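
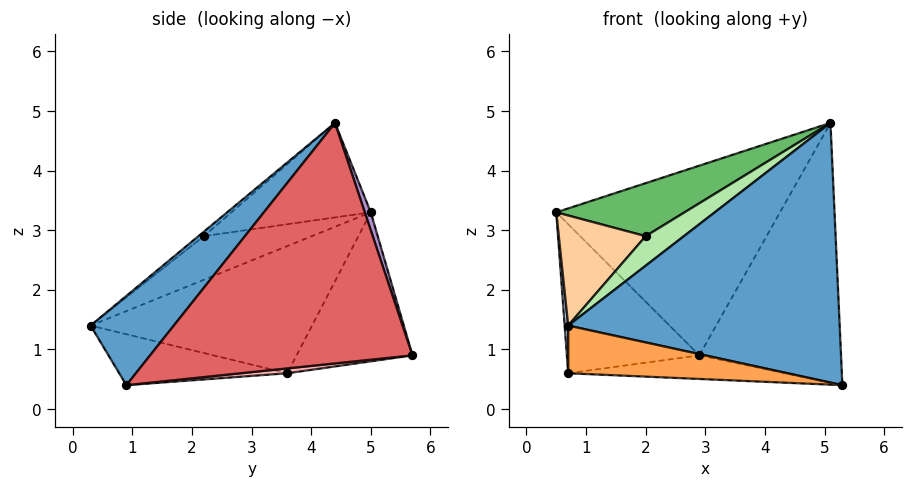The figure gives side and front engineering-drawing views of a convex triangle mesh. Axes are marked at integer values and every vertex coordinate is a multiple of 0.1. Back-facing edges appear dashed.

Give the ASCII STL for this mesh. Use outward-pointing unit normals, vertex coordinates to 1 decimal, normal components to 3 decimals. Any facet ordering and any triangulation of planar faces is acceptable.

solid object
 facet normal 0.232 -0.756 0.612
  outer loop
   vertex 5.1 4.4 4.8
   vertex 0.7 0.3 1.4
   vertex 5.3 0.9 0.4
  endloop
 endfacet
 facet normal -0.998 -0.016 -0.066
  outer loop
   vertex 0.7 3.6 0.6
   vertex 0.7 0.3 1.4
   vertex 0.5 5.0 3.3
  endloop
 endfacet
 facet normal -0.178 -0.232 -0.956
  outer loop
   vertex 0.7 3.6 0.6
   vertex 5.3 0.9 0.4
   vertex 0.7 0.3 1.4
  endloop
 endfacet
 facet normal -0.438 -0.353 0.827
  outer loop
   vertex 2.0 2.2 2.9
   vertex 0.5 5.0 3.3
   vertex 0.7 0.3 1.4
  endloop
 endfacet
 facet normal -0.331 -0.305 0.893
  outer loop
   vertex 2.0 2.2 2.9
   vertex 5.1 4.4 4.8
   vertex 0.5 5.0 3.3
  endloop
 endfacet
 facet normal -0.083 -0.582 0.809
  outer loop
   vertex 2.0 2.2 2.9
   vertex 0.7 0.3 1.4
   vertex 5.1 4.4 4.8
  endloop
 endfacet
 facet normal 0.834 0.450 -0.320
  outer loop
   vertex 2.9 5.7 0.9
   vertex 5.1 4.4 4.8
   vertex 5.3 0.9 0.4
  endloop
 endfacet
 facet normal 0.025 0.116 -0.993
  outer loop
   vertex 2.9 5.7 0.9
   vertex 5.3 0.9 0.4
   vertex 0.7 3.6 0.6
  endloop
 endfacet
 facet normal 0.025 0.953 0.303
  outer loop
   vertex 2.9 5.7 0.9
   vertex 0.5 5.0 3.3
   vertex 5.1 4.4 4.8
  endloop
 endfacet
 facet normal -0.603 0.689 -0.402
  outer loop
   vertex 2.9 5.7 0.9
   vertex 0.7 3.6 0.6
   vertex 0.5 5.0 3.3
  endloop
 endfacet
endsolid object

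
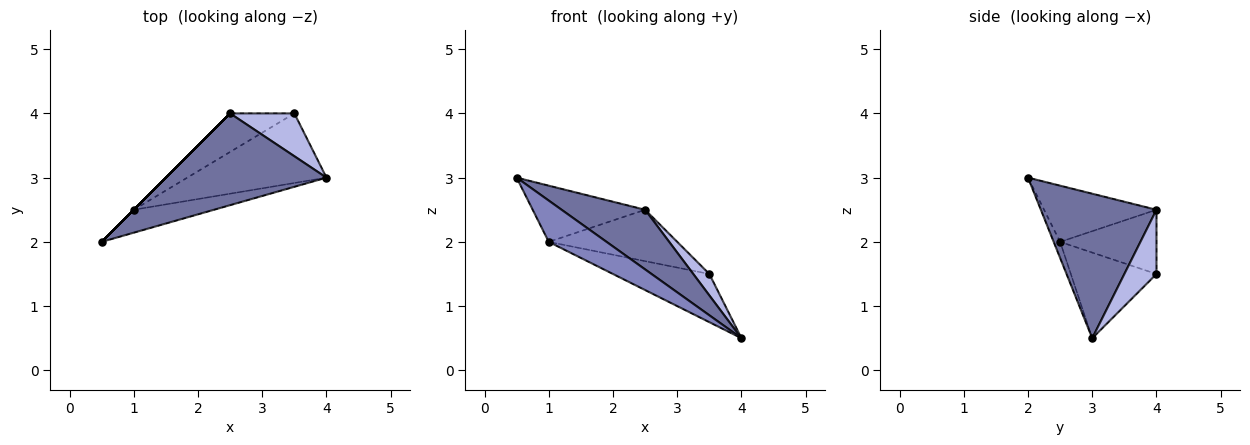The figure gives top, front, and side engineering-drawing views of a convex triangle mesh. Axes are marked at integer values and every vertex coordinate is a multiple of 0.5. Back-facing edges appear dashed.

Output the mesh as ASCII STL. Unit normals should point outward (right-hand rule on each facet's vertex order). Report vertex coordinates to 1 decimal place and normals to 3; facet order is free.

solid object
 facet normal 0.602 -0.435 0.669
  outer loop
   vertex 2.5 4.0 2.5
   vertex 0.5 2.0 3.0
   vertex 4.0 3.0 0.5
  endloop
 endfacet
 facet normal -0.097 -0.870 -0.483
  outer loop
   vertex 1.0 2.5 2.0
   vertex 4.0 3.0 0.5
   vertex 0.5 2.0 3.0
  endloop
 endfacet
 facet normal -0.514 0.686 -0.514
  outer loop
   vertex 3.5 4.0 1.5
   vertex 1.0 2.5 2.0
   vertex 2.5 4.0 2.5
  endloop
 endfacet
 facet normal 0.667 -0.333 0.667
  outer loop
   vertex 3.5 4.0 1.5
   vertex 2.5 4.0 2.5
   vertex 4.0 3.0 0.5
  endloop
 endfacet
 facet normal -0.451 0.508 -0.734
  outer loop
   vertex 3.5 4.0 1.5
   vertex 4.0 3.0 0.5
   vertex 1.0 2.5 2.0
  endloop
 endfacet
 facet normal -0.707 0.707 0.000
  outer loop
   vertex 1.0 2.5 2.0
   vertex 0.5 2.0 3.0
   vertex 2.5 4.0 2.5
  endloop
 endfacet
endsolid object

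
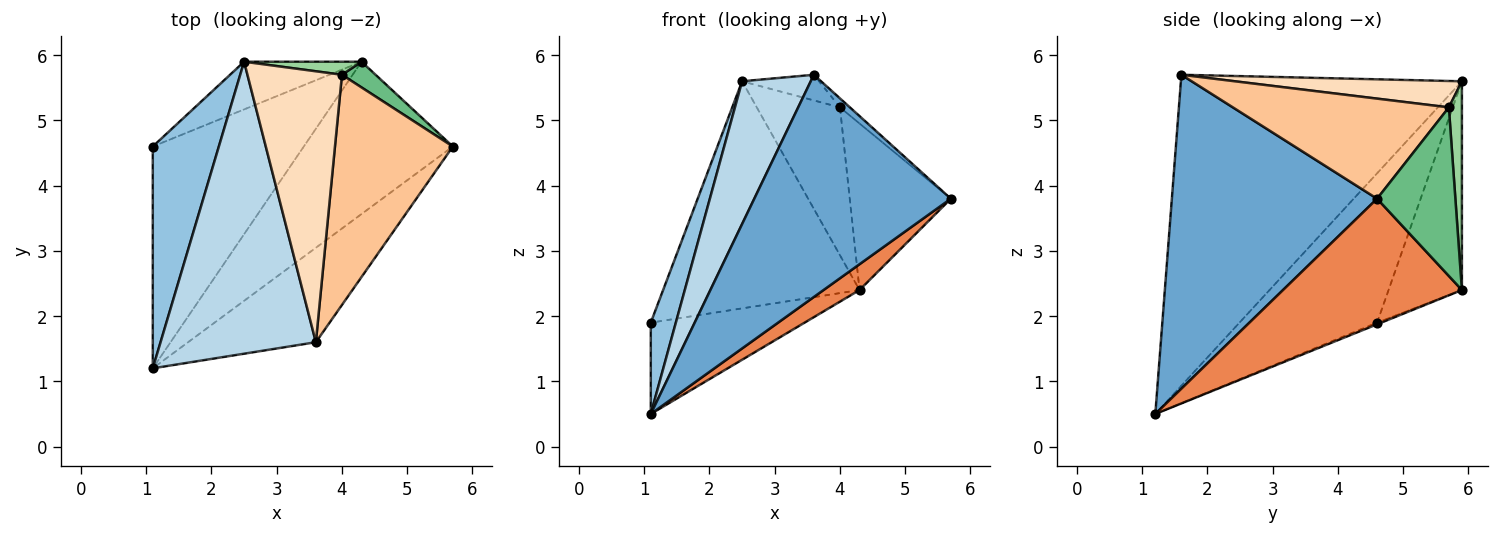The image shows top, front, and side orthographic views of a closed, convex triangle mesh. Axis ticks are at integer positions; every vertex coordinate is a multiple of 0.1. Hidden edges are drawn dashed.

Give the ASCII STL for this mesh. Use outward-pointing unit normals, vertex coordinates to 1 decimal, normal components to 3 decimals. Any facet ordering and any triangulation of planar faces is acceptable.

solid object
 facet normal 0.693 -0.664 -0.282
  outer loop
   vertex 3.6 1.6 5.7
   vertex 1.1 1.2 0.5
   vertex 5.7 4.6 3.8
  endloop
 endfacet
 facet normal -0.902 -0.164 0.399
  outer loop
   vertex 2.5 5.9 5.6
   vertex 1.1 4.6 1.9
   vertex 1.1 1.2 0.5
  endloop
 endfacet
 facet normal -0.874 -0.213 0.437
  outer loop
   vertex 2.5 5.9 5.6
   vertex 1.1 1.2 0.5
   vertex 3.6 1.6 5.7
  endloop
 endfacet
 facet normal -0.010 0.381 -0.925
  outer loop
   vertex 4.3 5.9 2.4
   vertex 1.1 1.2 0.5
   vertex 1.1 4.6 1.9
  endloop
 endfacet
 facet normal 0.639 -0.129 -0.758
  outer loop
   vertex 4.3 5.9 2.4
   vertex 5.7 4.6 3.8
   vertex 1.1 1.2 0.5
  endloop
 endfacet
 facet normal -0.343 0.919 -0.193
  outer loop
   vertex 4.3 5.9 2.4
   vertex 1.1 4.6 1.9
   vertex 2.5 5.9 5.6
  endloop
 endfacet
 facet normal 0.647 0.030 0.762
  outer loop
   vertex 4.0 5.7 5.2
   vertex 3.6 1.6 5.7
   vertex 5.7 4.6 3.8
  endloop
 endfacet
 facet normal 0.268 0.091 0.959
  outer loop
   vertex 4.0 5.7 5.2
   vertex 2.5 5.9 5.6
   vertex 3.6 1.6 5.7
  endloop
 endfacet
 facet normal 0.608 0.785 0.121
  outer loop
   vertex 4.0 5.7 5.2
   vertex 5.7 4.6 3.8
   vertex 4.3 5.9 2.4
  endloop
 endfacet
 facet normal 0.154 0.984 0.087
  outer loop
   vertex 4.0 5.7 5.2
   vertex 4.3 5.9 2.4
   vertex 2.5 5.9 5.6
  endloop
 endfacet
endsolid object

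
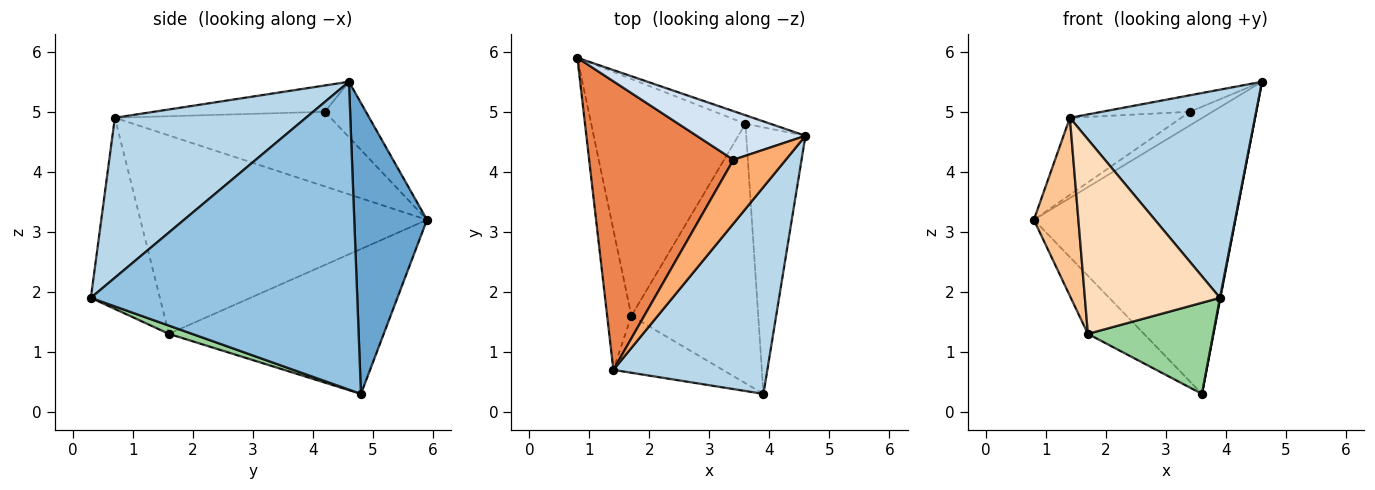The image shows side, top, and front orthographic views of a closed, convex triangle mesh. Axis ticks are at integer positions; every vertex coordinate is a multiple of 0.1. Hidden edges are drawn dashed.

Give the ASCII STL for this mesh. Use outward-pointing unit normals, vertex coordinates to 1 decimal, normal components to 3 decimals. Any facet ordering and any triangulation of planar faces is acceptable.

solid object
 facet normal 0.339 0.940 -0.029
  outer loop
   vertex 3.6 4.8 0.3
   vertex 0.8 5.9 3.2
   vertex 4.6 4.6 5.5
  endloop
 endfacet
 facet normal 0.982 -0.002 -0.189
  outer loop
   vertex 3.6 4.8 0.3
   vertex 4.6 4.6 5.5
   vertex 3.9 0.3 1.9
  endloop
 endfacet
 facet normal 0.591 -0.572 0.569
  outer loop
   vertex 1.4 0.7 4.9
   vertex 3.9 0.3 1.9
   vertex 4.6 4.6 5.5
  endloop
 endfacet
 facet normal -0.441 0.241 0.865
  outer loop
   vertex 3.4 4.2 5.0
   vertex 4.6 4.6 5.5
   vertex 0.8 5.9 3.2
  endloop
 endfacet
 facet normal -0.447 0.231 0.864
  outer loop
   vertex 3.4 4.2 5.0
   vertex 0.8 5.9 3.2
   vertex 1.4 0.7 4.9
  endloop
 endfacet
 facet normal -0.438 0.225 0.870
  outer loop
   vertex 3.4 4.2 5.0
   vertex 1.4 0.7 4.9
   vertex 4.6 4.6 5.5
  endloop
 endfacet
 facet normal -0.981 -0.152 -0.120
  outer loop
   vertex 1.7 1.6 1.3
   vertex 1.4 0.7 4.9
   vertex 0.8 5.9 3.2
  endloop
 endfacet
 facet normal -0.440 -0.862 -0.252
  outer loop
   vertex 1.7 1.6 1.3
   vertex 3.9 0.3 1.9
   vertex 1.4 0.7 4.9
  endloop
 endfacet
 facet normal -0.674 0.176 -0.717
  outer loop
   vertex 1.7 1.6 1.3
   vertex 0.8 5.9 3.2
   vertex 3.6 4.8 0.3
  endloop
 endfacet
 facet normal 0.061 -0.331 -0.942
  outer loop
   vertex 1.7 1.6 1.3
   vertex 3.6 4.8 0.3
   vertex 3.9 0.3 1.9
  endloop
 endfacet
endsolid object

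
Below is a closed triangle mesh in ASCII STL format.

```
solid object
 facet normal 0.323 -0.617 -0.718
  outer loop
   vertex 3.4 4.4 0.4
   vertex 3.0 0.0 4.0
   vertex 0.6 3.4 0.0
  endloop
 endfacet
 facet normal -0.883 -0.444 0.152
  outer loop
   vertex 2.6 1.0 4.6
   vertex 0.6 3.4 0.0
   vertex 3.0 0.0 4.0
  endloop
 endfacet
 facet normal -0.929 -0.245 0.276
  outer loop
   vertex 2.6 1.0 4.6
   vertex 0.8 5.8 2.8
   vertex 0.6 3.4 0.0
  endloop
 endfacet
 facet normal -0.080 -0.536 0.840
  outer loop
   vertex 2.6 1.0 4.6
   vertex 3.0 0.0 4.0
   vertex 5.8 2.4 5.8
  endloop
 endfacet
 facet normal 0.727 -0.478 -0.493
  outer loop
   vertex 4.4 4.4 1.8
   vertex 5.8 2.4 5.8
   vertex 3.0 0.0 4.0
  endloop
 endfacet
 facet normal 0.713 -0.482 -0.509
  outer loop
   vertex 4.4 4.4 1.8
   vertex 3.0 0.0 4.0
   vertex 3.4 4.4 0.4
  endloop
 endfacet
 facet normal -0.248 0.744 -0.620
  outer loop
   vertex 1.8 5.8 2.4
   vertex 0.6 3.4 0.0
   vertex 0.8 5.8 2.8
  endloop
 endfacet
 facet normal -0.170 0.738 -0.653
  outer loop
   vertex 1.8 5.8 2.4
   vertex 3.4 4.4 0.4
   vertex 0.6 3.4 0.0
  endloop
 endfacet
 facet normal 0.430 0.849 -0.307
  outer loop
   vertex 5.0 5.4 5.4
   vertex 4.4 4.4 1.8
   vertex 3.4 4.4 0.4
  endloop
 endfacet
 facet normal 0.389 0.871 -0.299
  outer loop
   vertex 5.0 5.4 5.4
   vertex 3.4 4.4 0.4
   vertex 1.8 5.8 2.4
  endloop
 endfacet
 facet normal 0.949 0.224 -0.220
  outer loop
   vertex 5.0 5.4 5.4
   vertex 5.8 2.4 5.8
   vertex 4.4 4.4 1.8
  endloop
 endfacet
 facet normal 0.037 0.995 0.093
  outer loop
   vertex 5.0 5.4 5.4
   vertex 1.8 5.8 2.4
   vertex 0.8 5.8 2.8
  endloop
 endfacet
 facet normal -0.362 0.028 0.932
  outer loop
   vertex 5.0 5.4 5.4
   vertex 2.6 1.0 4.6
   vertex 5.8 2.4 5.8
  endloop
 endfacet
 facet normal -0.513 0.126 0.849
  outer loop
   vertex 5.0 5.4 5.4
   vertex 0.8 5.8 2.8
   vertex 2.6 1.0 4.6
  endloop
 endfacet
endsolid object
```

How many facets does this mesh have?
14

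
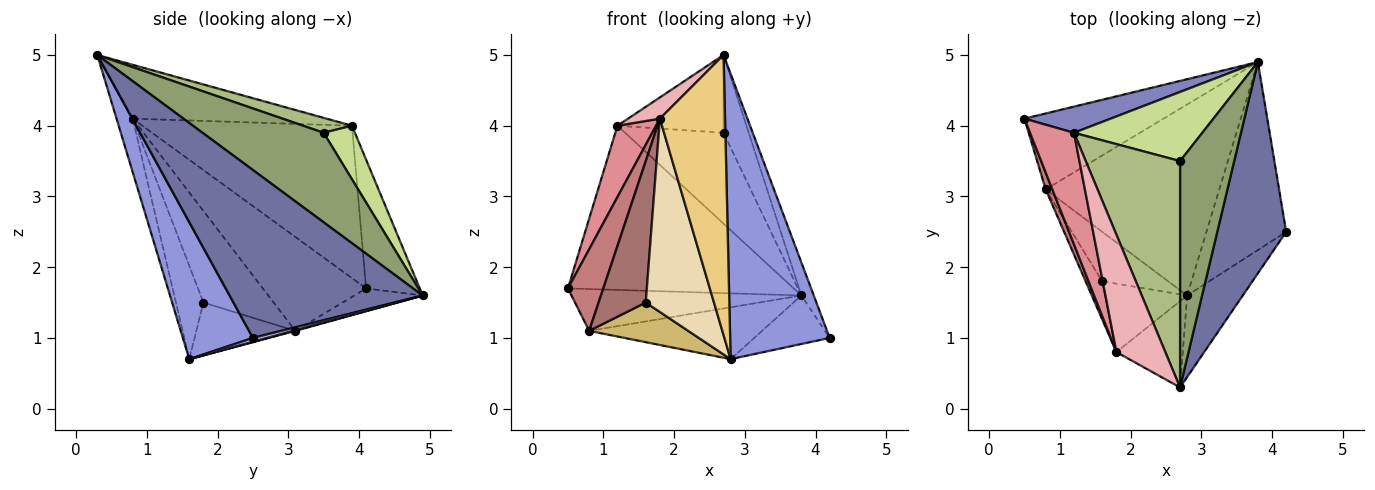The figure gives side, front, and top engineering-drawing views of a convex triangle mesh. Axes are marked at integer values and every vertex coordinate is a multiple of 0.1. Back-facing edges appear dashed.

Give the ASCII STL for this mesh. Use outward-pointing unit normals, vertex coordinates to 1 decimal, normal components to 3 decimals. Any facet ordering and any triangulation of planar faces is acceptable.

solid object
 facet normal 0.924 0.059 0.379
  outer loop
   vertex 3.8 4.9 1.6
   vertex 2.7 0.3 5.0
   vertex 4.2 2.5 1.0
  endloop
 endfacet
 facet normal -0.228 0.961 0.153
  outer loop
   vertex 1.2 3.9 4.0
   vertex 3.8 4.9 1.6
   vertex 0.5 4.1 1.7
  endloop
 endfacet
 facet normal 0.561 -0.796 -0.228
  outer loop
   vertex 2.8 1.6 0.7
   vertex 4.2 2.5 1.0
   vertex 2.7 0.3 5.0
  endloop
 endfacet
 facet normal 0.047 0.250 -0.967
  outer loop
   vertex 2.8 1.6 0.7
   vertex 3.8 4.9 1.6
   vertex 4.2 2.5 1.0
  endloop
 endfacet
 facet normal 0.842 0.175 0.510
  outer loop
   vertex 2.7 3.5 3.9
   vertex 2.7 0.3 5.0
   vertex 3.8 4.9 1.6
  endloop
 endfacet
 facet normal 0.148 0.321 0.935
  outer loop
   vertex 2.7 3.5 3.9
   vertex 1.2 3.9 4.0
   vertex 2.7 0.3 5.0
  endloop
 endfacet
 facet normal 0.245 0.772 0.587
  outer loop
   vertex 2.7 3.5 3.9
   vertex 3.8 4.9 1.6
   vertex 1.2 3.9 4.0
  endloop
 endfacet
 facet normal -0.142 0.478 -0.867
  outer loop
   vertex 0.8 3.1 1.1
   vertex 0.5 4.1 1.7
   vertex 3.8 4.9 1.6
  endloop
 endfacet
 facet normal 0.004 0.262 -0.965
  outer loop
   vertex 0.8 3.1 1.1
   vertex 3.8 4.9 1.6
   vertex 2.8 1.6 0.7
  endloop
 endfacet
 facet normal -0.530 -0.530 -0.662
  outer loop
   vertex 0.8 3.1 1.1
   vertex 2.8 1.6 0.7
   vertex 1.6 1.8 1.5
  endloop
 endfacet
 facet normal -0.230 -0.930 -0.287
  outer loop
   vertex 1.8 0.8 4.1
   vertex 2.8 1.6 0.7
   vertex 2.7 0.3 5.0
  endloop
 endfacet
 facet normal -0.355 -0.881 -0.312
  outer loop
   vertex 1.8 0.8 4.1
   vertex 1.6 1.8 1.5
   vertex 2.8 1.6 0.7
  endloop
 endfacet
 facet normal -0.821 -0.551 -0.149
  outer loop
   vertex 1.8 0.8 4.1
   vertex 0.8 3.1 1.1
   vertex 1.6 1.8 1.5
  endloop
 endfacet
 facet normal -0.944 -0.323 0.067
  outer loop
   vertex 1.8 0.8 4.1
   vertex 0.5 4.1 1.7
   vertex 0.8 3.1 1.1
  endloop
 endfacet
 facet normal -0.946 -0.174 0.273
  outer loop
   vertex 1.8 0.8 4.1
   vertex 1.2 3.9 4.0
   vertex 0.5 4.1 1.7
  endloop
 endfacet
 facet normal -0.735 -0.121 0.668
  outer loop
   vertex 1.8 0.8 4.1
   vertex 2.7 0.3 5.0
   vertex 1.2 3.9 4.0
  endloop
 endfacet
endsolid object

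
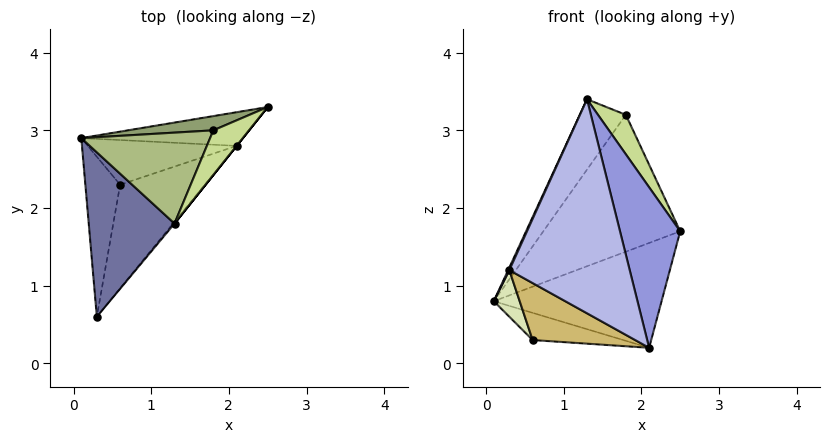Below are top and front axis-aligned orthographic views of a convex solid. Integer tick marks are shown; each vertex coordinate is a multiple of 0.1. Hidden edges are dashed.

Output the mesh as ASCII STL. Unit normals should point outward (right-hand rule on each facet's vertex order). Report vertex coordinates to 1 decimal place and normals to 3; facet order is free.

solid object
 facet normal -0.909 -0.007 0.417
  outer loop
   vertex 1.3 1.8 3.4
   vertex 0.1 2.9 0.8
   vertex 0.3 0.6 1.2
  endloop
 endfacet
 facet normal -0.044 0.951 -0.305
  outer loop
   vertex 2.1 2.8 0.2
   vertex 0.1 2.9 0.8
   vertex 2.5 3.3 1.7
  endloop
 endfacet
 facet normal 0.781 -0.625 0.000
  outer loop
   vertex 2.1 2.8 0.2
   vertex 2.5 3.3 1.7
   vertex 1.3 1.8 3.4
  endloop
 endfacet
 facet normal 0.773 -0.635 -0.005
  outer loop
   vertex 2.1 2.8 0.2
   vertex 1.3 1.8 3.4
   vertex 0.3 0.6 1.2
  endloop
 endfacet
 facet normal -0.200 0.974 0.101
  outer loop
   vertex 1.8 3.0 3.2
   vertex 2.5 3.3 1.7
   vertex 0.1 2.9 0.8
  endloop
 endfacet
 facet normal -0.755 0.401 0.518
  outer loop
   vertex 1.8 3.0 3.2
   vertex 0.1 2.9 0.8
   vertex 1.3 1.8 3.4
  endloop
 endfacet
 facet normal 0.884 -0.310 0.350
  outer loop
   vertex 1.8 3.0 3.2
   vertex 1.3 1.8 3.4
   vertex 2.5 3.3 1.7
  endloop
 endfacet
 facet normal -0.792 -0.171 -0.587
  outer loop
   vertex 0.6 2.3 0.3
   vertex 0.3 0.6 1.2
   vertex 0.1 2.9 0.8
  endloop
 endfacet
 facet normal -0.224 0.507 -0.832
  outer loop
   vertex 0.6 2.3 0.3
   vertex 0.1 2.9 0.8
   vertex 2.1 2.8 0.2
  endloop
 endfacet
 facet normal 0.102 -0.479 -0.872
  outer loop
   vertex 0.6 2.3 0.3
   vertex 2.1 2.8 0.2
   vertex 0.3 0.6 1.2
  endloop
 endfacet
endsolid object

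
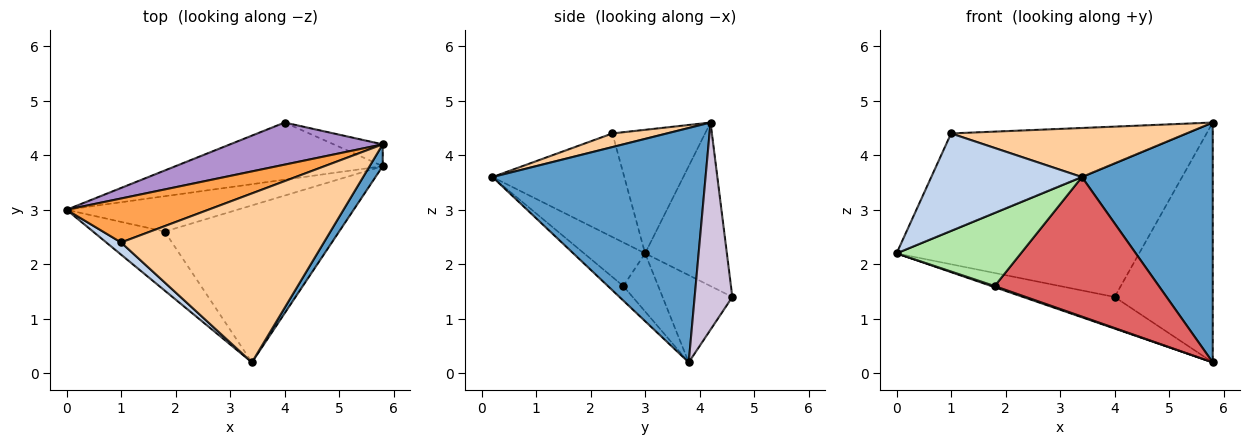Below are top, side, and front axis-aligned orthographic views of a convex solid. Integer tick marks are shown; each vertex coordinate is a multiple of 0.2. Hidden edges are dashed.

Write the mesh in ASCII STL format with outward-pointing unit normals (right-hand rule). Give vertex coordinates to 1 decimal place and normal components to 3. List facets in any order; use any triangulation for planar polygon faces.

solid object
 facet normal 0.851 -0.523 0.048
  outer loop
   vertex 5.8 4.2 4.6
   vertex 3.4 0.2 3.6
   vertex 5.8 3.8 0.2
  endloop
 endfacet
 facet normal -0.656 -0.749 0.094
  outer loop
   vertex 1.0 2.4 4.4
   vertex 0.0 3.0 2.2
   vertex 3.4 0.2 3.6
  endloop
 endfacet
 facet normal -0.338 0.858 0.387
  outer loop
   vertex 1.0 2.4 4.4
   vertex 5.8 4.2 4.6
   vertex 0.0 3.0 2.2
  endloop
 endfacet
 facet normal 0.064 -0.278 0.958
  outer loop
   vertex 1.0 2.4 4.4
   vertex 3.4 0.2 3.6
   vertex 5.8 4.2 4.6
  endloop
 endfacet
 facet normal -0.322 -0.030 -0.946
  outer loop
   vertex 1.8 2.6 1.6
   vertex 0.0 3.0 2.2
   vertex 5.8 3.8 0.2
  endloop
 endfacet
 facet normal -0.357 -0.727 -0.587
  outer loop
   vertex 1.8 2.6 1.6
   vertex 3.4 0.2 3.6
   vertex 0.0 3.0 2.2
  endloop
 endfacet
 facet normal -0.062 -0.663 -0.746
  outer loop
   vertex 1.8 2.6 1.6
   vertex 5.8 3.8 0.2
   vertex 3.4 0.2 3.6
  endloop
 endfacet
 facet normal -0.346 0.454 -0.821
  outer loop
   vertex 4.0 4.6 1.4
   vertex 5.8 3.8 0.2
   vertex 0.0 3.0 2.2
  endloop
 endfacet
 facet normal -0.306 0.908 0.286
  outer loop
   vertex 4.0 4.6 1.4
   vertex 0.0 3.0 2.2
   vertex 5.8 4.2 4.6
  endloop
 endfacet
 facet normal 0.357 0.930 -0.085
  outer loop
   vertex 4.0 4.6 1.4
   vertex 5.8 4.2 4.6
   vertex 5.8 3.8 0.2
  endloop
 endfacet
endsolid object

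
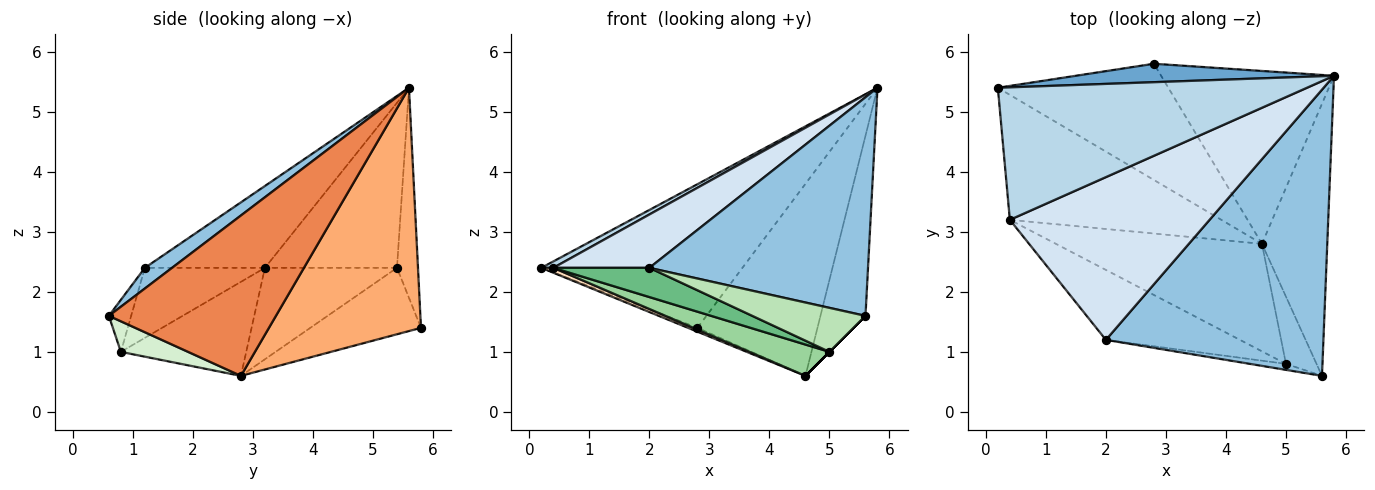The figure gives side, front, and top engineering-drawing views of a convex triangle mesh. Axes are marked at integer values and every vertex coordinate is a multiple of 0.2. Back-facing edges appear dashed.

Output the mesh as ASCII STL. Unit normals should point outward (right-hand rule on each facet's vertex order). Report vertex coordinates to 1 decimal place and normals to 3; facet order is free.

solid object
 facet normal -0.103 0.987 0.127
  outer loop
   vertex 2.8 5.8 1.4
   vertex 0.2 5.4 2.4
   vertex 5.8 5.6 5.4
  endloop
 endfacet
 facet normal 0.075 -0.605 0.792
  outer loop
   vertex 2.0 1.2 2.4
   vertex 5.6 0.6 1.6
   vertex 5.8 5.6 5.4
  endloop
 endfacet
 facet normal -0.471 -0.043 0.881
  outer loop
   vertex 0.4 3.2 2.4
   vertex 5.8 5.6 5.4
   vertex 0.2 5.4 2.4
  endloop
 endfacet
 facet normal -0.363 -0.290 0.885
  outer loop
   vertex 0.4 3.2 2.4
   vertex 2.0 1.2 2.4
   vertex 5.8 5.6 5.4
  endloop
 endfacet
 facet normal 0.899 0.242 -0.366
  outer loop
   vertex 4.6 2.8 0.6
   vertex 5.8 5.6 5.4
   vertex 5.6 0.6 1.6
  endloop
 endfacet
 facet normal 0.685 0.541 -0.487
  outer loop
   vertex 4.6 2.8 0.6
   vertex 2.8 5.8 1.4
   vertex 5.8 5.6 5.4
  endloop
 endfacet
 facet normal -0.363 0.031 -0.931
  outer loop
   vertex 4.6 2.8 0.6
   vertex 0.2 5.4 2.4
   vertex 2.8 5.8 1.4
  endloop
 endfacet
 facet normal -0.397 -0.036 -0.917
  outer loop
   vertex 4.6 2.8 0.6
   vertex 0.4 3.2 2.4
   vertex 0.2 5.4 2.4
  endloop
 endfacet
 facet normal -0.434 -0.347 -0.831
  outer loop
   vertex 5.0 0.8 1.0
   vertex 2.0 1.2 2.4
   vertex 0.4 3.2 2.4
  endloop
 endfacet
 facet normal -0.401 -0.256 -0.879
  outer loop
   vertex 5.0 0.8 1.0
   vertex 0.4 3.2 2.4
   vertex 4.6 2.8 0.6
  endloop
 endfacet
 facet normal -0.192 -0.972 -0.133
  outer loop
   vertex 5.0 0.8 1.0
   vertex 5.6 0.6 1.6
   vertex 2.0 1.2 2.4
  endloop
 endfacet
 facet normal 0.707 0.000 -0.707
  outer loop
   vertex 5.0 0.8 1.0
   vertex 4.6 2.8 0.6
   vertex 5.6 0.6 1.6
  endloop
 endfacet
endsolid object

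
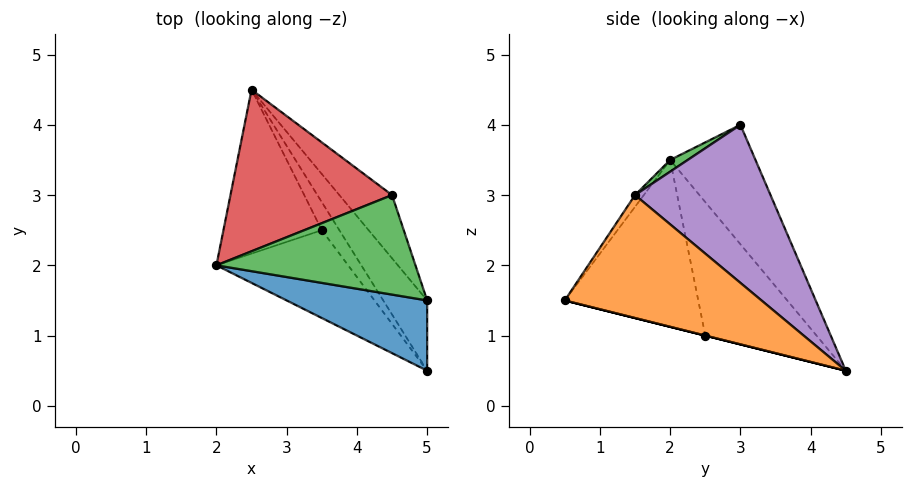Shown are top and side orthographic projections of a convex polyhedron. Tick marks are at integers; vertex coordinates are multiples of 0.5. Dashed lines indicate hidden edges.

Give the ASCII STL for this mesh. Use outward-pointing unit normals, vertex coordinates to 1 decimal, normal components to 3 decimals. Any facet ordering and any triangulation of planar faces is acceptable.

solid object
 facet normal -0.046 -0.831 0.554
  outer loop
   vertex 5.0 0.5 1.5
   vertex 5.0 1.5 3.0
   vertex 2.0 2.0 3.5
  endloop
 endfacet
 facet normal 0.841 0.450 -0.300
  outer loop
   vertex 5.0 0.5 1.5
   vertex 2.5 4.5 0.5
   vertex 5.0 1.5 3.0
  endloop
 endfacet
 facet normal 0.049 -0.543 0.839
  outer loop
   vertex 4.5 3.0 4.0
   vertex 2.0 2.0 3.5
   vertex 5.0 1.5 3.0
  endloop
 endfacet
 facet normal -0.403 0.735 0.545
  outer loop
   vertex 4.5 3.0 4.0
   vertex 2.5 4.5 0.5
   vertex 2.0 2.0 3.5
  endloop
 endfacet
 facet normal 0.839 0.466 -0.280
  outer loop
   vertex 4.5 3.0 4.0
   vertex 5.0 1.5 3.0
   vertex 2.5 4.5 0.5
  endloop
 endfacet
 facet normal -0.705 -0.482 -0.520
  outer loop
   vertex 3.5 2.5 1.0
   vertex 2.0 2.0 3.5
   vertex 2.5 4.5 0.5
  endloop
 endfacet
 facet normal -0.630 -0.597 -0.497
  outer loop
   vertex 3.5 2.5 1.0
   vertex 5.0 0.5 1.5
   vertex 2.0 2.0 3.5
  endloop
 endfacet
 facet normal 0.000 -0.243 -0.970
  outer loop
   vertex 3.5 2.5 1.0
   vertex 2.5 4.5 0.5
   vertex 5.0 0.5 1.5
  endloop
 endfacet
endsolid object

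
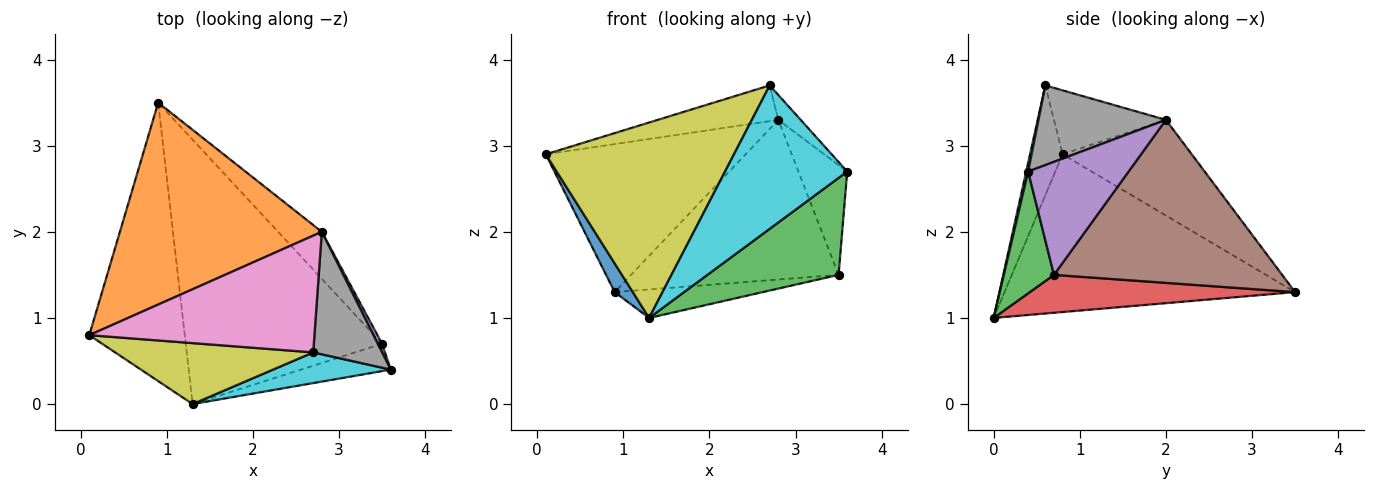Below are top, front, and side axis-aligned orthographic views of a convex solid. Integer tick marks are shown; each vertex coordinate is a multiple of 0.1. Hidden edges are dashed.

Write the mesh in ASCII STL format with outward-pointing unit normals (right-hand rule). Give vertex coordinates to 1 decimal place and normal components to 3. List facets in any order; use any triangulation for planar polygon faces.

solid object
 facet normal -0.854 -0.053 -0.517
  outer loop
   vertex 1.3 0.0 1.0
   vertex 0.1 0.8 2.9
   vertex 0.9 3.5 1.3
  endloop
 endfacet
 facet normal -0.357 0.552 0.753
  outer loop
   vertex 2.8 2.0 3.3
   vertex 0.9 3.5 1.3
   vertex 0.1 0.8 2.9
  endloop
 endfacet
 facet normal 0.345 -0.903 -0.255
  outer loop
   vertex 3.5 0.7 1.5
   vertex 3.6 0.4 2.7
   vertex 1.3 0.0 1.0
  endloop
 endfacet
 facet normal 0.188 0.105 -0.976
  outer loop
   vertex 3.5 0.7 1.5
   vertex 1.3 0.0 1.0
   vertex 0.9 3.5 1.3
  endloop
 endfacet
 facet normal 0.899 0.437 0.034
  outer loop
   vertex 3.5 0.7 1.5
   vertex 2.8 2.0 3.3
   vertex 3.6 0.4 2.7
  endloop
 endfacet
 facet normal 0.726 0.660 -0.194
  outer loop
   vertex 3.5 0.7 1.5
   vertex 0.9 3.5 1.3
   vertex 2.8 2.0 3.3
  endloop
 endfacet
 facet normal -0.262 0.282 0.923
  outer loop
   vertex 2.7 0.6 3.7
   vertex 2.8 2.0 3.3
   vertex 0.1 0.8 2.9
  endloop
 endfacet
 facet normal 0.750 0.132 0.648
  outer loop
   vertex 2.7 0.6 3.7
   vertex 3.6 0.4 2.7
   vertex 2.8 2.0 3.3
  endloop
 endfacet
 facet normal -0.163 -0.942 0.294
  outer loop
   vertex 2.7 0.6 3.7
   vertex 0.1 0.8 2.9
   vertex 1.3 0.0 1.0
  endloop
 endfacet
 facet normal 0.015 -0.978 0.209
  outer loop
   vertex 2.7 0.6 3.7
   vertex 1.3 0.0 1.0
   vertex 3.6 0.4 2.7
  endloop
 endfacet
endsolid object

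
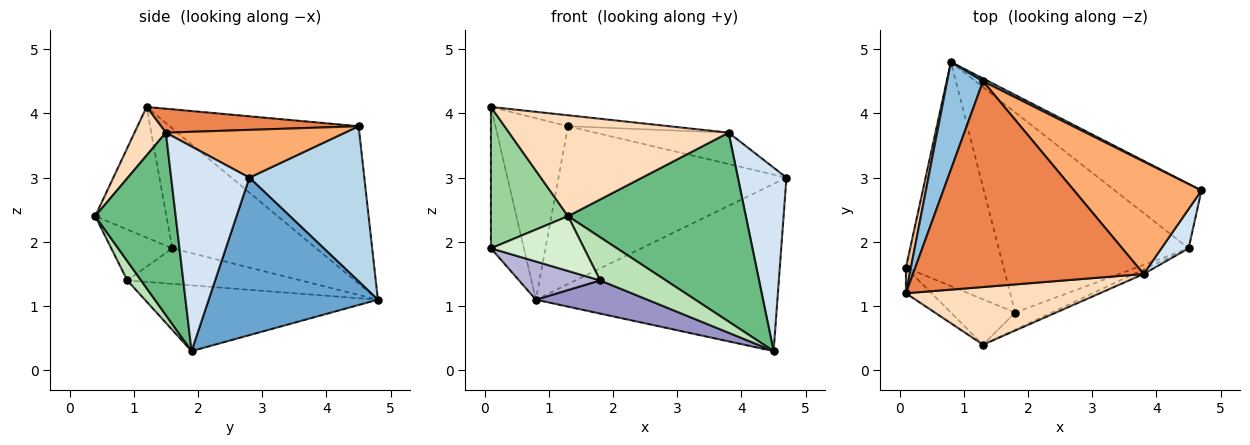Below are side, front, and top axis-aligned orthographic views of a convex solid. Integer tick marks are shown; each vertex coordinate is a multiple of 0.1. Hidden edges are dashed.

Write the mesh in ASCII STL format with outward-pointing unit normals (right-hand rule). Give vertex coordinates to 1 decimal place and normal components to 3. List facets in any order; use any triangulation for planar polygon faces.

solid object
 facet normal 0.547 0.781 -0.301
  outer loop
   vertex 4.5 1.9 0.3
   vertex 0.8 4.8 1.1
   vertex 4.7 2.8 3.0
  endloop
 endfacet
 facet normal -0.913 0.351 0.208
  outer loop
   vertex 1.3 4.5 3.8
   vertex 0.8 4.8 1.1
   vertex 0.1 1.2 4.1
  endloop
 endfacet
 facet normal 0.450 0.893 0.016
  outer loop
   vertex 1.3 4.5 3.8
   vertex 4.7 2.8 3.0
   vertex 0.8 4.8 1.1
  endloop
 endfacet
 facet normal 0.844 -0.524 0.112
  outer loop
   vertex 3.8 1.5 3.7
   vertex 4.5 1.9 0.3
   vertex 4.7 2.8 3.0
  endloop
 endfacet
 facet normal 0.103 0.053 0.993
  outer loop
   vertex 3.8 1.5 3.7
   vertex 1.3 4.5 3.8
   vertex 0.1 1.2 4.1
  endloop
 endfacet
 facet normal 0.340 0.253 0.906
  outer loop
   vertex 3.8 1.5 3.7
   vertex 4.7 2.8 3.0
   vertex 1.3 4.5 3.8
  endloop
 endfacet
 facet normal -0.974 0.223 0.041
  outer loop
   vertex 0.1 1.6 1.9
   vertex 0.1 1.2 4.1
   vertex 0.8 4.8 1.1
  endloop
 endfacet
 facet normal 0.123 -0.862 0.492
  outer loop
   vertex 1.3 0.4 2.4
   vertex 3.8 1.5 3.7
   vertex 0.1 1.2 4.1
  endloop
 endfacet
 facet normal 0.412 -0.911 -0.022
  outer loop
   vertex 1.3 0.4 2.4
   vertex 4.5 1.9 0.3
   vertex 3.8 1.5 3.7
  endloop
 endfacet
 facet normal -0.673 -0.728 -0.132
  outer loop
   vertex 1.3 0.4 2.4
   vertex 0.1 1.2 4.1
   vertex 0.1 1.6 1.9
  endloop
 endfacet
 facet normal 0.191 -0.913 -0.361
  outer loop
   vertex 1.8 0.9 1.4
   vertex 4.5 1.9 0.3
   vertex 1.3 0.4 2.4
  endloop
 endfacet
 facet normal -0.451 -0.688 -0.569
  outer loop
   vertex 1.8 0.9 1.4
   vertex 1.3 0.4 2.4
   vertex 0.1 1.6 1.9
  endloop
 endfacet
 facet normal -0.323 -0.155 -0.934
  outer loop
   vertex 1.8 0.9 1.4
   vertex 0.8 4.8 1.1
   vertex 4.5 1.9 0.3
  endloop
 endfacet
 facet normal -0.338 -0.158 -0.928
  outer loop
   vertex 1.8 0.9 1.4
   vertex 0.1 1.6 1.9
   vertex 0.8 4.8 1.1
  endloop
 endfacet
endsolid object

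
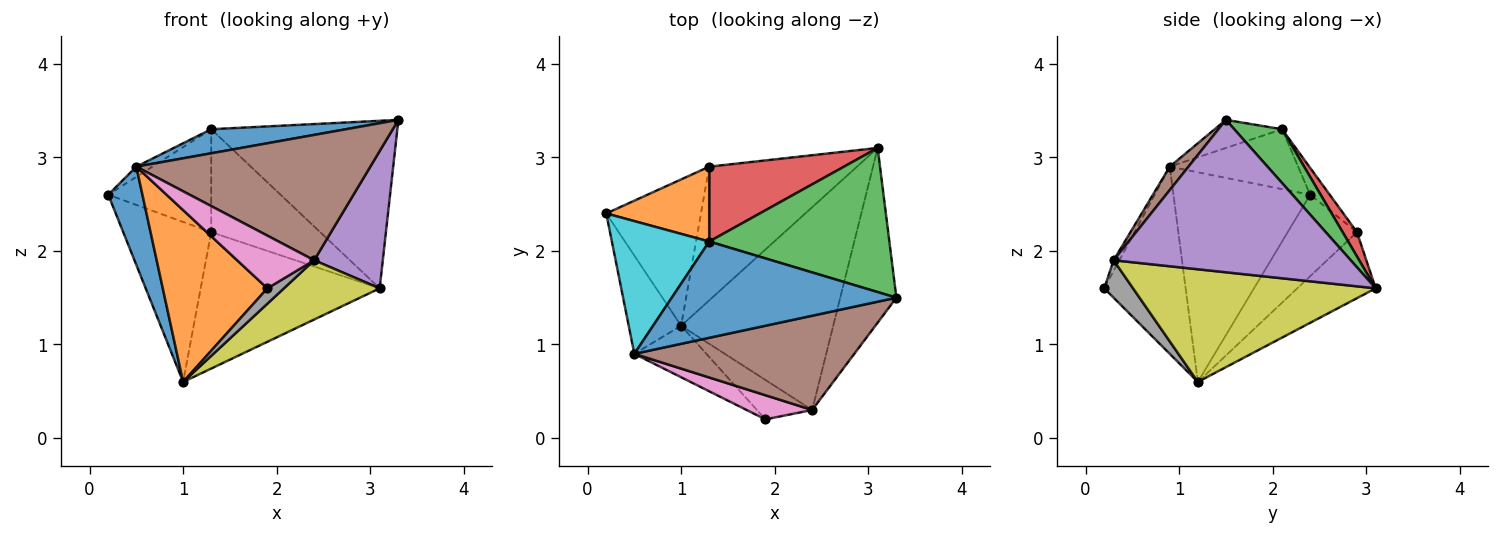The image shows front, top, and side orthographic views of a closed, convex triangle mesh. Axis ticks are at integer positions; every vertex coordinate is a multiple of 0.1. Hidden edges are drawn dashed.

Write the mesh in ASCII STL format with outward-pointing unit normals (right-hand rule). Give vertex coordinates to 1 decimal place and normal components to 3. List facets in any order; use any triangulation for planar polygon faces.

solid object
 facet normal -0.943 -0.236 -0.236
  outer loop
   vertex 0.5 0.9 2.9
   vertex 0.2 2.4 2.6
   vertex 1.0 1.2 0.6
  endloop
 endfacet
 facet normal -0.598 -0.768 -0.230
  outer loop
   vertex 0.5 0.9 2.9
   vertex 1.0 1.2 0.6
   vertex 1.9 0.2 1.6
  endloop
 endfacet
 facet normal -0.502 0.638 -0.584
  outer loop
   vertex 1.3 2.9 2.2
   vertex 1.0 1.2 0.6
   vertex 0.2 2.4 2.6
  endloop
 endfacet
 facet normal -0.298 0.682 -0.668
  outer loop
   vertex 1.3 2.9 2.2
   vertex 3.1 3.1 1.6
   vertex 1.0 1.2 0.6
  endloop
 endfacet
 facet normal 0.906 -0.262 -0.334
  outer loop
   vertex 2.4 0.3 1.9
   vertex 3.1 3.1 1.6
   vertex 3.3 1.5 3.4
  endloop
 endfacet
 facet normal 0.064 -0.798 0.600
  outer loop
   vertex 2.4 0.3 1.9
   vertex 3.3 1.5 3.4
   vertex 0.5 0.9 2.9
  endloop
 endfacet
 facet normal -0.068 -0.907 0.415
  outer loop
   vertex 2.4 0.3 1.9
   vertex 0.5 0.9 2.9
   vertex 1.9 0.2 1.6
  endloop
 endfacet
 facet normal 0.534 -0.307 -0.788
  outer loop
   vertex 2.4 0.3 1.9
   vertex 1.9 0.2 1.6
   vertex 1.0 1.2 0.6
  endloop
 endfacet
 facet normal 0.579 -0.229 -0.782
  outer loop
   vertex 2.4 0.3 1.9
   vertex 1.0 1.2 0.6
   vertex 3.1 3.1 1.6
  endloop
 endfacet
 facet normal -0.523 0.065 0.850
  outer loop
   vertex 1.3 2.1 3.3
   vertex 0.2 2.4 2.6
   vertex 0.5 0.9 2.9
  endloop
 endfacet
 facet normal -0.120 -0.241 0.963
  outer loop
   vertex 1.3 2.1 3.3
   vertex 0.5 0.9 2.9
   vertex 3.3 1.5 3.4
  endloop
 endfacet
 facet normal -0.152 0.799 0.581
  outer loop
   vertex 1.3 2.1 3.3
   vertex 1.3 2.9 2.2
   vertex 0.2 2.4 2.6
  endloop
 endfacet
 facet normal 0.191 0.744 0.640
  outer loop
   vertex 1.3 2.1 3.3
   vertex 3.3 1.5 3.4
   vertex 3.1 3.1 1.6
  endloop
 endfacet
 facet normal 0.106 0.804 0.585
  outer loop
   vertex 1.3 2.1 3.3
   vertex 3.1 3.1 1.6
   vertex 1.3 2.9 2.2
  endloop
 endfacet
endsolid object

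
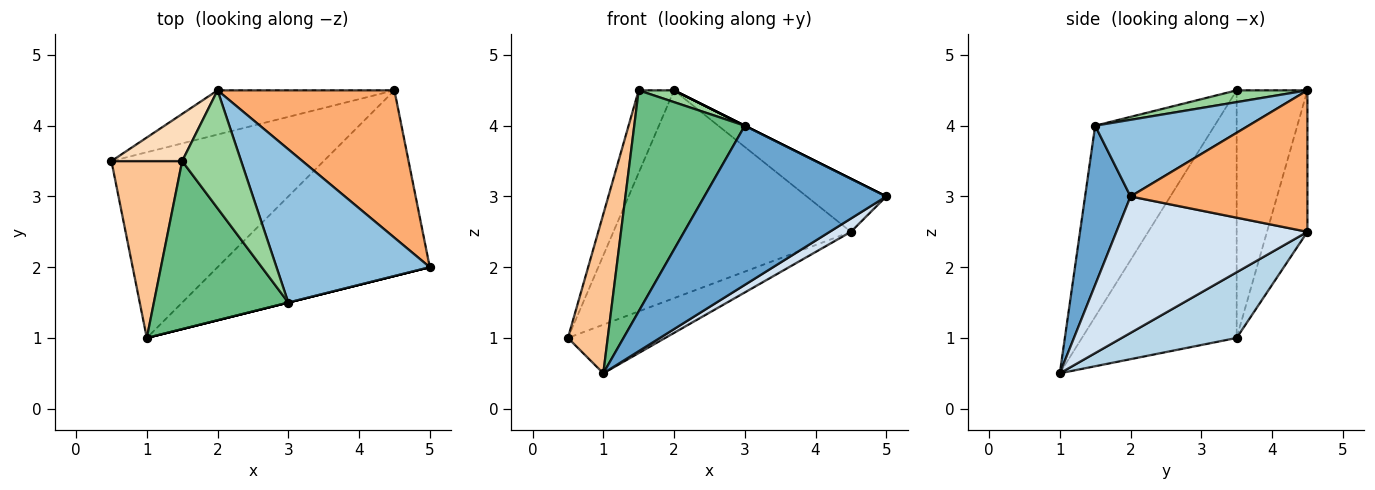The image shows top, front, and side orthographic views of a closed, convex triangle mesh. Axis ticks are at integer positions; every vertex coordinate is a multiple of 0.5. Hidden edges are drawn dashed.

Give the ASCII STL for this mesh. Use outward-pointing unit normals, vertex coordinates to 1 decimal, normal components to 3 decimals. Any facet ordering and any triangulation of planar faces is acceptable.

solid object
 facet normal 0.243 -0.970 0.000
  outer loop
   vertex 3.0 1.5 4.0
   vertex 1.0 1.0 0.5
   vertex 5.0 2.0 3.0
  endloop
 endfacet
 facet normal 0.447 0.000 0.894
  outer loop
   vertex 3.0 1.5 4.0
   vertex 5.0 2.0 3.0
   vertex 2.0 4.5 4.5
  endloop
 endfacet
 facet normal 0.287 0.243 -0.927
  outer loop
   vertex 4.5 4.5 2.5
   vertex 1.0 1.0 0.5
   vertex 0.5 3.5 1.0
  endloop
 endfacet
 facet normal 0.540 -0.060 -0.840
  outer loop
   vertex 4.5 4.5 2.5
   vertex 5.0 2.0 3.0
   vertex 1.0 1.0 0.5
  endloop
 endfacet
 facet normal -0.164 0.965 -0.205
  outer loop
   vertex 4.5 4.5 2.5
   vertex 0.5 3.5 1.0
   vertex 2.0 4.5 4.5
  endloop
 endfacet
 facet normal 0.601 0.271 0.752
  outer loop
   vertex 4.5 4.5 2.5
   vertex 2.0 4.5 4.5
   vertex 5.0 2.0 3.0
  endloop
 endfacet
 facet normal -0.933 -0.240 0.267
  outer loop
   vertex 1.5 3.5 4.5
   vertex 0.5 3.5 1.0
   vertex 1.0 1.0 0.5
  endloop
 endfacet
 facet normal -0.867 0.433 0.248
  outer loop
   vertex 1.5 3.5 4.5
   vertex 2.0 4.5 4.5
   vertex 0.5 3.5 1.0
  endloop
 endfacet
 facet normal -0.652 -0.604 0.459
  outer loop
   vertex 1.5 3.5 4.5
   vertex 1.0 1.0 0.5
   vertex 3.0 1.5 4.0
  endloop
 endfacet
 facet normal 0.195 -0.098 0.976
  outer loop
   vertex 1.5 3.5 4.5
   vertex 3.0 1.5 4.0
   vertex 2.0 4.5 4.5
  endloop
 endfacet
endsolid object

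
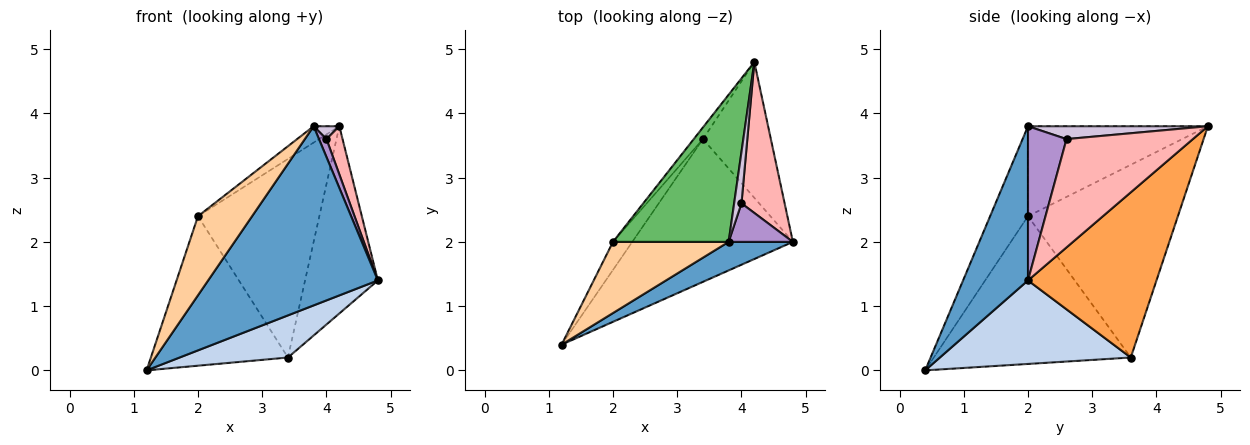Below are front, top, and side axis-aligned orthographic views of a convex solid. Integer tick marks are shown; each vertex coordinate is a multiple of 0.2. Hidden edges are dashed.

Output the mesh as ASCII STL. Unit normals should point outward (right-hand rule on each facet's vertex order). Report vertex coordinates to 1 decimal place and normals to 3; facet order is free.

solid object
 facet normal 0.353 -0.924 0.147
  outer loop
   vertex 3.8 2.0 3.8
   vertex 1.2 0.4 0.0
   vertex 4.8 2.0 1.4
  endloop
 endfacet
 facet normal 0.446 -0.253 -0.858
  outer loop
   vertex 3.4 3.6 0.2
   vertex 4.8 2.0 1.4
   vertex 1.2 0.4 0.0
  endloop
 endfacet
 facet normal 0.819 0.464 -0.337
  outer loop
   vertex 3.4 3.6 0.2
   vertex 4.2 4.8 3.8
   vertex 4.8 2.0 1.4
  endloop
 endfacet
 facet normal -0.462 -0.659 0.593
  outer loop
   vertex 2.0 2.0 2.4
   vertex 1.2 0.4 0.0
   vertex 3.8 2.0 3.8
  endloop
 endfacet
 facet normal -0.612 0.087 0.786
  outer loop
   vertex 2.0 2.0 2.4
   vertex 3.8 2.0 3.8
   vertex 4.2 4.8 3.8
  endloop
 endfacet
 facet normal -0.816 0.568 -0.106
  outer loop
   vertex 2.0 2.0 2.4
   vertex 3.4 3.6 0.2
   vertex 1.2 0.4 0.0
  endloop
 endfacet
 facet normal -0.777 0.629 -0.037
  outer loop
   vertex 2.0 2.0 2.4
   vertex 4.2 4.8 3.8
   vertex 3.4 3.6 0.2
  endloop
 endfacet
 facet normal 0.923 -0.117 0.367
  outer loop
   vertex 4.0 2.6 3.6
   vertex 4.8 2.0 1.4
   vertex 4.2 4.8 3.8
  endloop
 endfacet
 facet normal 0.909 -0.177 0.379
  outer loop
   vertex 4.0 2.6 3.6
   vertex 3.8 2.0 3.8
   vertex 4.8 2.0 1.4
  endloop
 endfacet
 facet normal 0.862 -0.123 0.492
  outer loop
   vertex 4.0 2.6 3.6
   vertex 4.2 4.8 3.8
   vertex 3.8 2.0 3.8
  endloop
 endfacet
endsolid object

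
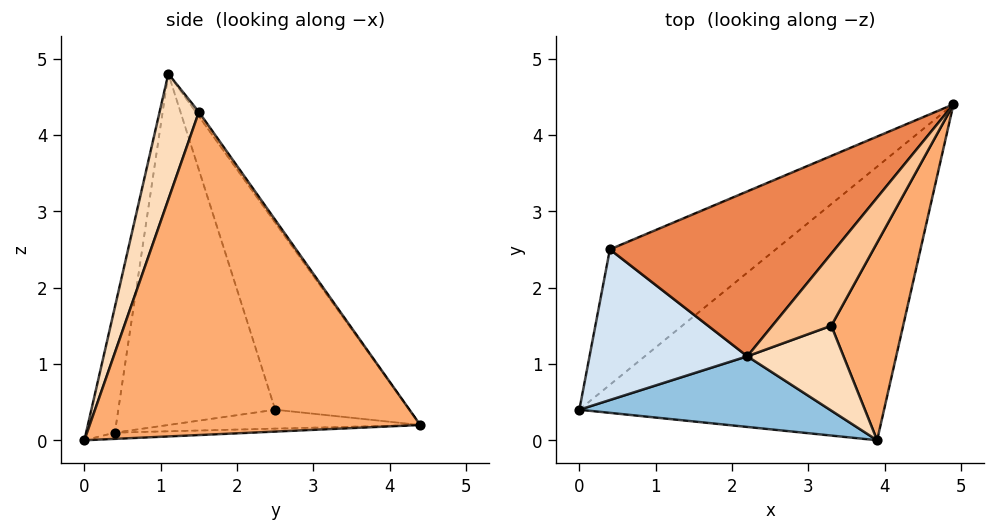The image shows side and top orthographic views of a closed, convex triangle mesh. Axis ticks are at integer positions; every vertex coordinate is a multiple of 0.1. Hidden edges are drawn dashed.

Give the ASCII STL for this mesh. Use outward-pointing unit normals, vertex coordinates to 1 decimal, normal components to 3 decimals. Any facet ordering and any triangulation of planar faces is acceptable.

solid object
 facet normal -0.020 0.050 -0.999
  outer loop
   vertex 3.9 0.0 0.0
   vertex 0.0 0.4 0.1
   vertex 4.9 4.4 0.2
  endloop
 endfacet
 facet normal -0.095 -0.977 0.190
  outer loop
   vertex 2.2 1.1 4.8
   vertex 0.0 0.4 0.1
   vertex 3.9 0.0 0.0
  endloop
 endfacet
 facet normal -0.112 0.161 -0.981
  outer loop
   vertex 0.4 2.5 0.4
   vertex 4.9 4.4 0.2
   vertex 0.0 0.4 0.1
  endloop
 endfacet
 facet normal -0.906 0.114 0.407
  outer loop
   vertex 0.4 2.5 0.4
   vertex 0.0 0.4 0.1
   vertex 2.2 1.1 4.8
  endloop
 endfacet
 facet normal -0.340 0.847 0.408
  outer loop
   vertex 0.4 2.5 0.4
   vertex 2.2 1.1 4.8
   vertex 4.9 4.4 0.2
  endloop
 endfacet
 facet normal 0.951 -0.226 0.211
  outer loop
   vertex 3.3 1.5 4.3
   vertex 3.9 0.0 0.0
   vertex 4.9 4.4 0.2
  endloop
 endfacet
 facet normal -0.042 0.823 0.566
  outer loop
   vertex 3.3 1.5 4.3
   vertex 4.9 4.4 0.2
   vertex 2.2 1.1 4.8
  endloop
 endfacet
 facet normal 0.456 -0.818 0.349
  outer loop
   vertex 3.3 1.5 4.3
   vertex 2.2 1.1 4.8
   vertex 3.9 0.0 0.0
  endloop
 endfacet
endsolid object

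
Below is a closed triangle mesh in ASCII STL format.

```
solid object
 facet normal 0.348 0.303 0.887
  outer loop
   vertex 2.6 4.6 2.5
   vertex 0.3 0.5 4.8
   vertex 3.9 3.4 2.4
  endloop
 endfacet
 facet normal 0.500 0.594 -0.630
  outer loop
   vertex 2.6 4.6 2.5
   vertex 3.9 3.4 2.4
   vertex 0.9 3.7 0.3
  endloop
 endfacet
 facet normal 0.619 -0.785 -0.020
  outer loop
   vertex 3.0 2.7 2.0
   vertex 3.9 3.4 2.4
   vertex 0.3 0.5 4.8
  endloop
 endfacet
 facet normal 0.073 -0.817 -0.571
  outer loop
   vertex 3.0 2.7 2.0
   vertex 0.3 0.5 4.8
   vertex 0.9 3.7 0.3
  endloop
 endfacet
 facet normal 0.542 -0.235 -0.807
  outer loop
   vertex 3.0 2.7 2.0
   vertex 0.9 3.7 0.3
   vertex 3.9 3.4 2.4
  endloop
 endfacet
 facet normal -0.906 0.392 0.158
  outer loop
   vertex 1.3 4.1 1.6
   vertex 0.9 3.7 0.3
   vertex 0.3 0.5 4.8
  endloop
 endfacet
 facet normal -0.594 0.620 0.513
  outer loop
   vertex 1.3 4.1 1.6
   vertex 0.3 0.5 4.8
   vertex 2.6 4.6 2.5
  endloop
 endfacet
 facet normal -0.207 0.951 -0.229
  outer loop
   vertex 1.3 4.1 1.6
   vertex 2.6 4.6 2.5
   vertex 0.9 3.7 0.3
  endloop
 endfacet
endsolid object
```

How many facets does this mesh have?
8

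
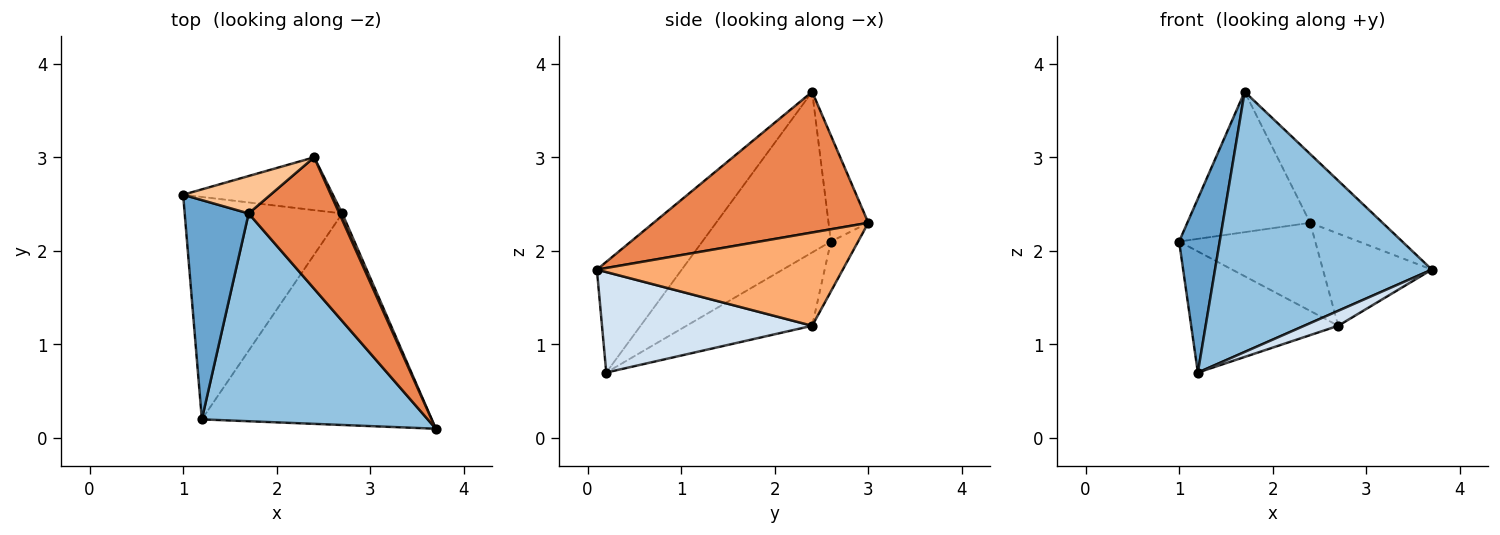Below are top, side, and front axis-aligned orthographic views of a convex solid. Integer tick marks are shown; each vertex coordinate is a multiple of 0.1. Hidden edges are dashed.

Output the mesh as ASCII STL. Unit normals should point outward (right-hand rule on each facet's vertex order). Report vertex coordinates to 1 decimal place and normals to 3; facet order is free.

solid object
 facet normal -0.892 -0.281 0.355
  outer loop
   vertex 1.7 2.4 3.7
   vertex 1.0 2.6 2.1
   vertex 1.2 0.2 0.7
  endloop
 endfacet
 facet normal -0.292 -0.747 0.597
  outer loop
   vertex 1.7 2.4 3.7
   vertex 1.2 0.2 0.7
   vertex 3.7 0.1 1.8
  endloop
 endfacet
 facet normal -0.378 0.443 -0.813
  outer loop
   vertex 2.7 2.4 1.2
   vertex 1.2 0.2 0.7
   vertex 1.0 2.6 2.1
  endloop
 endfacet
 facet normal 0.400 -0.065 -0.914
  outer loop
   vertex 2.7 2.4 1.2
   vertex 3.7 0.1 1.8
   vertex 1.2 0.2 0.7
  endloop
 endfacet
 facet normal 0.809 0.273 0.521
  outer loop
   vertex 2.4 3.0 2.3
   vertex 1.7 2.4 3.7
   vertex 3.7 0.1 1.8
  endloop
 endfacet
 facet normal 0.914 0.405 0.028
  outer loop
   vertex 2.4 3.0 2.3
   vertex 3.7 0.1 1.8
   vertex 2.7 2.4 1.2
  endloop
 endfacet
 facet normal -0.299 0.922 0.246
  outer loop
   vertex 2.4 3.0 2.3
   vertex 1.0 2.6 2.1
   vertex 1.7 2.4 3.7
  endloop
 endfacet
 facet normal -0.169 0.845 -0.507
  outer loop
   vertex 2.4 3.0 2.3
   vertex 2.7 2.4 1.2
   vertex 1.0 2.6 2.1
  endloop
 endfacet
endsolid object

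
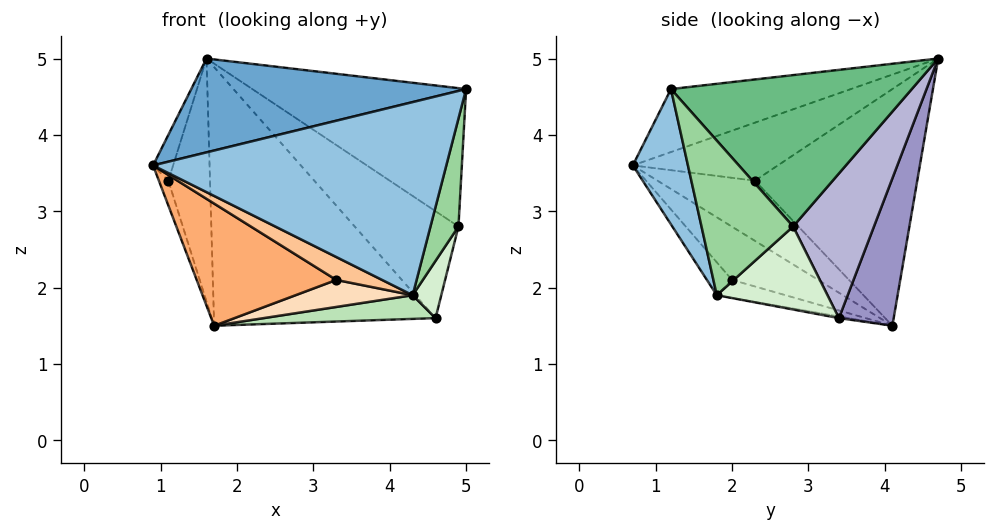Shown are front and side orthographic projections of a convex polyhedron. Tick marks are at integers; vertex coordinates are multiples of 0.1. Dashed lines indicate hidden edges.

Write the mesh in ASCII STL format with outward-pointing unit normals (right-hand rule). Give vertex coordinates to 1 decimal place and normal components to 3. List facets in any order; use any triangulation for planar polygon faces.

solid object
 facet normal -0.192 -0.294 0.936
  outer loop
   vertex 1.6 4.7 5.0
   vertex 0.9 0.7 3.6
   vertex 5.0 1.2 4.6
  endloop
 endfacet
 facet normal 0.179 -0.950 -0.257
  outer loop
   vertex 4.3 1.8 1.9
   vertex 5.0 1.2 4.6
   vertex 0.9 0.7 3.6
  endloop
 endfacet
 facet normal -0.985 0.136 0.104
  outer loop
   vertex 1.1 2.3 3.4
   vertex 0.9 0.7 3.6
   vertex 1.6 4.7 5.0
  endloop
 endfacet
 facet normal -0.971 0.094 -0.217
  outer loop
   vertex 1.1 2.3 3.4
   vertex 1.7 4.1 1.5
   vertex 0.9 0.7 3.6
  endloop
 endfacet
 facet normal -0.966 0.248 -0.070
  outer loop
   vertex 1.1 2.3 3.4
   vertex 1.6 4.7 5.0
   vertex 1.7 4.1 1.5
  endloop
 endfacet
 facet normal -0.281 -0.456 -0.845
  outer loop
   vertex 3.3 2.0 2.1
   vertex 0.9 0.7 3.6
   vertex 1.7 4.1 1.5
  endloop
 endfacet
 facet normal -0.263 -0.480 -0.837
  outer loop
   vertex 3.3 2.0 2.1
   vertex 4.3 1.8 1.9
   vertex 0.9 0.7 3.6
  endloop
 endfacet
 facet normal -0.260 -0.443 -0.858
  outer loop
   vertex 3.3 2.0 2.1
   vertex 1.7 4.1 1.5
   vertex 4.3 1.8 1.9
  endloop
 endfacet
 facet normal 0.656 0.582 0.481
  outer loop
   vertex 4.9 2.8 2.8
   vertex 1.6 4.7 5.0
   vertex 5.0 1.2 4.6
  endloop
 endfacet
 facet normal 0.913 -0.279 -0.299
  outer loop
   vertex 4.9 2.8 2.8
   vertex 5.0 1.2 4.6
   vertex 4.3 1.8 1.9
  endloop
 endfacet
 facet normal -0.010 -0.182 -0.983
  outer loop
   vertex 4.6 3.4 1.6
   vertex 4.3 1.8 1.9
   vertex 1.7 4.1 1.5
  endloop
 endfacet
 facet normal 0.909 -0.235 -0.345
  outer loop
   vertex 4.6 3.4 1.6
   vertex 4.9 2.8 2.8
   vertex 4.3 1.8 1.9
  endloop
 endfacet
 facet normal 0.237 0.959 -0.158
  outer loop
   vertex 4.6 3.4 1.6
   vertex 1.7 4.1 1.5
   vertex 1.6 4.7 5.0
  endloop
 endfacet
 facet normal 0.598 0.767 0.234
  outer loop
   vertex 4.6 3.4 1.6
   vertex 1.6 4.7 5.0
   vertex 4.9 2.8 2.8
  endloop
 endfacet
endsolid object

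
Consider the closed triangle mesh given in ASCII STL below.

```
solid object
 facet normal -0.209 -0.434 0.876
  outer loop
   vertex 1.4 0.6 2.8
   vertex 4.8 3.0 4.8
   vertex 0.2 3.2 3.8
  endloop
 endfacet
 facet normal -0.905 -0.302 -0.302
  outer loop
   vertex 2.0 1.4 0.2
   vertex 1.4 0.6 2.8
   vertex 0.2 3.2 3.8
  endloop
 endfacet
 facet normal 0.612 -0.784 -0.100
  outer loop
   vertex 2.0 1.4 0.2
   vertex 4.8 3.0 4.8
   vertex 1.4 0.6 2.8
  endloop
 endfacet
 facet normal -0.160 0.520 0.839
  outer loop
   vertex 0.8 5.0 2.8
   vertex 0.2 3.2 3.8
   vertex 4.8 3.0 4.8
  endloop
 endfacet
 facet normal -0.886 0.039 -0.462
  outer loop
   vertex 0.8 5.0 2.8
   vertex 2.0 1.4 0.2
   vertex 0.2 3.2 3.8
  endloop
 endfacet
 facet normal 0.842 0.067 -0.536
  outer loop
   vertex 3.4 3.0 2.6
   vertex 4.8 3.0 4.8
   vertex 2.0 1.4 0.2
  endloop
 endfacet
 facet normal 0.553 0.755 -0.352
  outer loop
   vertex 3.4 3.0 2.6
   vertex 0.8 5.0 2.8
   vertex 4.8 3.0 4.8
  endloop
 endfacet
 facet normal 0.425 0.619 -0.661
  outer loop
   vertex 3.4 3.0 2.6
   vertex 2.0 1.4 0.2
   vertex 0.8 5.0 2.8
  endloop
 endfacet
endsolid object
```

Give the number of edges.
12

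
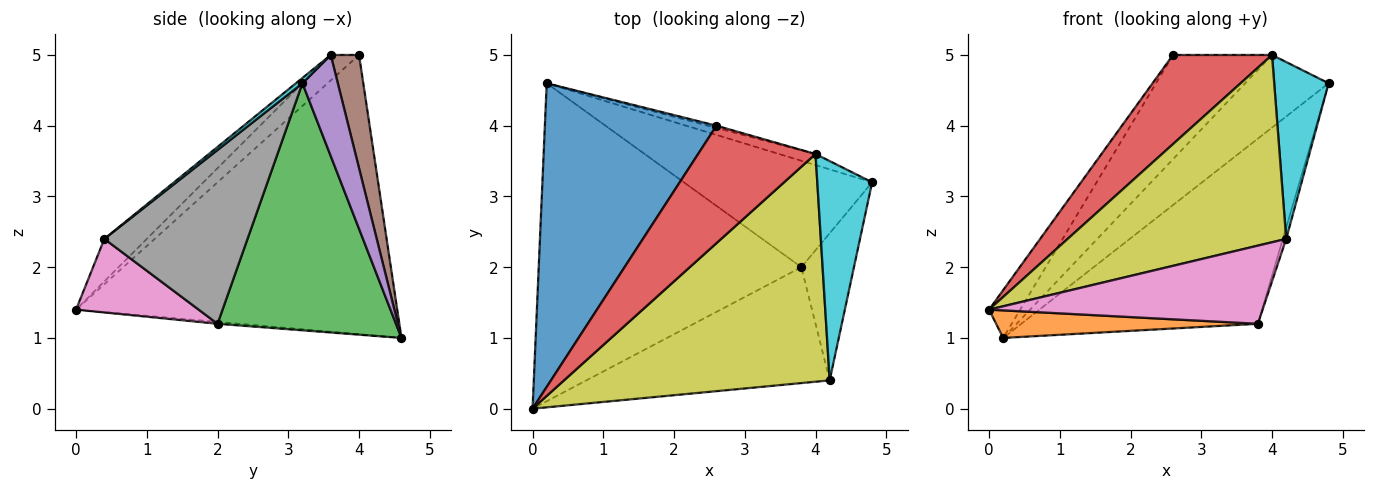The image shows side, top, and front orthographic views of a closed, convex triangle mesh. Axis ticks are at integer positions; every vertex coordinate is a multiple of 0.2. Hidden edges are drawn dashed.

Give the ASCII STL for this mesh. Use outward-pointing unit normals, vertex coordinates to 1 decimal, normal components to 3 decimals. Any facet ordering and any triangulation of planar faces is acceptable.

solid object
 facet normal -0.849 0.082 0.522
  outer loop
   vertex 2.6 4.0 5.0
   vertex 0.2 4.6 1.0
   vertex 0.0 0.0 1.4
  endloop
 endfacet
 facet normal -0.007 -0.086 -0.996
  outer loop
   vertex 3.8 2.0 1.2
   vertex 0.0 0.0 1.4
   vertex 0.2 4.6 1.0
  endloop
 endfacet
 facet normal 0.547 0.726 -0.417
  outer loop
   vertex 3.8 2.0 1.2
   vertex 0.2 4.6 1.0
   vertex 4.8 3.2 4.6
  endloop
 endfacet
 facet normal -0.170 -0.596 0.785
  outer loop
   vertex 4.0 3.6 5.0
   vertex 2.6 4.0 5.0
   vertex 0.0 0.0 1.4
  endloop
 endfacet
 facet normal 0.386 0.912 -0.139
  outer loop
   vertex 4.0 3.6 5.0
   vertex 4.8 3.2 4.6
   vertex 0.2 4.6 1.0
  endloop
 endfacet
 facet normal 0.275 0.961 -0.021
  outer loop
   vertex 4.0 3.6 5.0
   vertex 0.2 4.6 1.0
   vertex 2.6 4.0 5.0
  endloop
 endfacet
 facet normal 0.243 -0.542 -0.804
  outer loop
   vertex 4.2 0.4 2.4
   vertex 0.0 0.0 1.4
   vertex 3.8 2.0 1.2
  endloop
 endfacet
 facet normal 0.957 0.022 -0.289
  outer loop
   vertex 4.2 0.4 2.4
   vertex 3.8 2.0 1.2
   vertex 4.8 3.2 4.6
  endloop
 endfacet
 facet normal -0.122 -0.630 0.767
  outer loop
   vertex 4.2 0.4 2.4
   vertex 4.0 3.6 5.0
   vertex 0.0 0.0 1.4
  endloop
 endfacet
 facet normal 0.075 -0.626 0.776
  outer loop
   vertex 4.2 0.4 2.4
   vertex 4.8 3.2 4.6
   vertex 4.0 3.6 5.0
  endloop
 endfacet
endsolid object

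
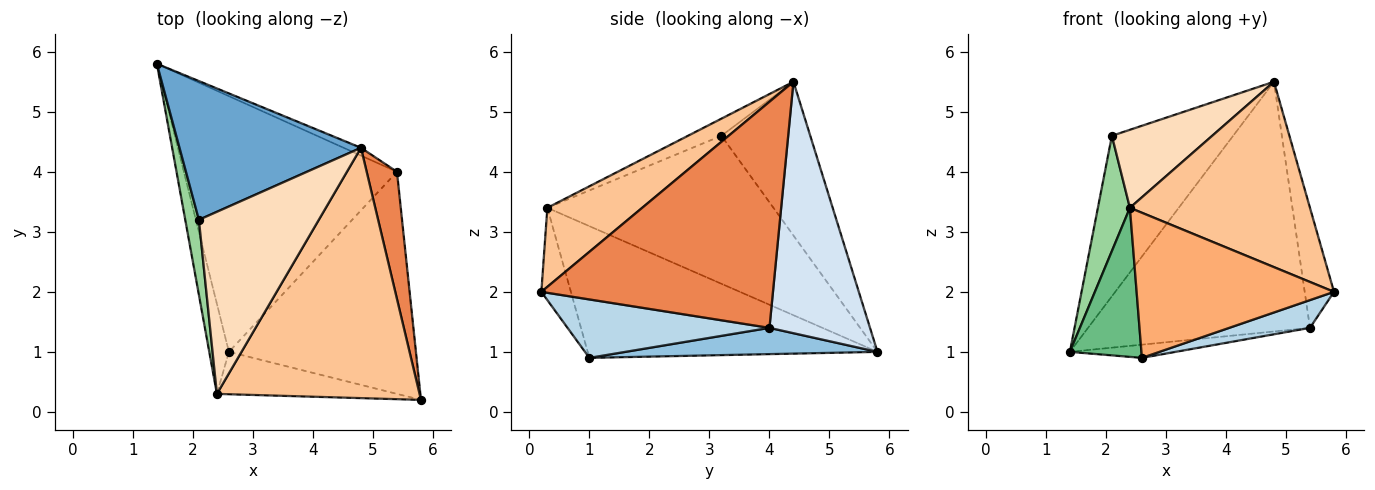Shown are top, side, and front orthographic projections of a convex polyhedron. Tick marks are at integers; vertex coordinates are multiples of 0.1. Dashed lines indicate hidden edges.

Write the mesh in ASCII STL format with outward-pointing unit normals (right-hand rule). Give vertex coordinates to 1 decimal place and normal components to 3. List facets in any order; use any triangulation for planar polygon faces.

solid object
 facet normal -0.485 0.662 0.572
  outer loop
   vertex 2.1 3.2 4.6
   vertex 4.8 4.4 5.5
   vertex 1.4 5.8 1.0
  endloop
 endfacet
 facet normal 0.122 0.051 -0.991
  outer loop
   vertex 5.4 4.0 1.4
   vertex 2.6 1.0 0.9
   vertex 1.4 5.8 1.0
  endloop
 endfacet
 facet normal 0.296 -0.118 -0.948
  outer loop
   vertex 5.4 4.0 1.4
   vertex 5.8 0.2 2.0
   vertex 2.6 1.0 0.9
  endloop
 endfacet
 facet normal 0.413 0.910 -0.028
  outer loop
   vertex 5.4 4.0 1.4
   vertex 1.4 5.8 1.0
   vertex 4.8 4.4 5.5
  endloop
 endfacet
 facet normal 0.983 0.124 0.132
  outer loop
   vertex 5.4 4.0 1.4
   vertex 4.8 4.4 5.5
   vertex 5.8 0.2 2.0
  endloop
 endfacet
 facet normal -0.142 -0.950 -0.277
  outer loop
   vertex 2.4 0.3 3.4
   vertex 2.6 1.0 0.9
   vertex 5.8 0.2 2.0
  endloop
 endfacet
 facet normal 0.299 -0.568 0.767
  outer loop
   vertex 2.4 0.3 3.4
   vertex 5.8 0.2 2.0
   vertex 4.8 4.4 5.5
  endloop
 endfacet
 facet normal -0.130 -0.391 0.911
  outer loop
   vertex 2.4 0.3 3.4
   vertex 4.8 4.4 5.5
   vertex 2.1 3.2 4.6
  endloop
 endfacet
 facet normal -0.961 -0.237 -0.143
  outer loop
   vertex 2.4 0.3 3.4
   vertex 1.4 5.8 1.0
   vertex 2.6 1.0 0.9
  endloop
 endfacet
 facet normal -0.986 -0.140 0.091
  outer loop
   vertex 2.4 0.3 3.4
   vertex 2.1 3.2 4.6
   vertex 1.4 5.8 1.0
  endloop
 endfacet
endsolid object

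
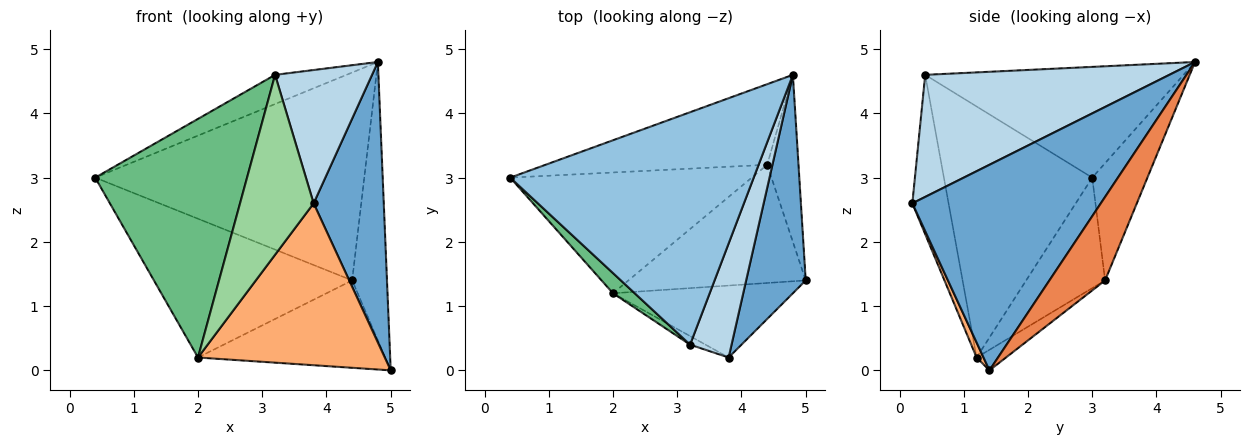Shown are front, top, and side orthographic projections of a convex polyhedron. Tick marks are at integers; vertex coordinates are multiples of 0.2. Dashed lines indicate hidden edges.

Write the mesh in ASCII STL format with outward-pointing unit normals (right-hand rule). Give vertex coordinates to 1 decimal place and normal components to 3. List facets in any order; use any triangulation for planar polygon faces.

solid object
 facet normal 0.904 -0.337 0.262
  outer loop
   vertex 3.8 0.2 2.6
   vertex 5.0 1.4 0.0
   vertex 4.8 4.6 4.8
  endloop
 endfacet
 facet normal -0.411 0.114 0.904
  outer loop
   vertex 3.2 0.4 4.6
   vertex 4.8 4.6 4.8
   vertex 0.4 3.0 3.0
  endloop
 endfacet
 facet normal 0.886 -0.352 0.301
  outer loop
   vertex 3.2 0.4 4.6
   vertex 3.8 0.2 2.6
   vertex 4.8 4.6 4.8
  endloop
 endfacet
 facet normal -0.188 0.916 -0.355
  outer loop
   vertex 4.4 3.2 1.4
   vertex 0.4 3.0 3.0
   vertex 4.8 4.6 4.8
  endloop
 endfacet
 facet normal 0.808 0.505 -0.303
  outer loop
   vertex 4.4 3.2 1.4
   vertex 4.8 4.6 4.8
   vertex 5.0 1.4 0.0
  endloop
 endfacet
 facet normal 0.034 -0.913 -0.406
  outer loop
   vertex 2.0 1.2 0.2
   vertex 5.0 1.4 0.0
   vertex 3.8 0.2 2.6
  endloop
 endfacet
 facet normal -0.288 0.722 -0.629
  outer loop
   vertex 2.0 1.2 0.2
   vertex 0.4 3.0 3.0
   vertex 4.4 3.2 1.4
  endloop
 endfacet
 facet normal -0.093 0.592 -0.801
  outer loop
   vertex 2.0 1.2 0.2
   vertex 4.4 3.2 1.4
   vertex 5.0 1.4 0.0
  endloop
 endfacet
 facet normal -0.698 -0.714 0.060
  outer loop
   vertex 2.0 1.2 0.2
   vertex 3.2 0.4 4.6
   vertex 0.4 3.0 3.0
  endloop
 endfacet
 facet normal -0.441 -0.896 -0.043
  outer loop
   vertex 2.0 1.2 0.2
   vertex 3.8 0.2 2.6
   vertex 3.2 0.4 4.6
  endloop
 endfacet
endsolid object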